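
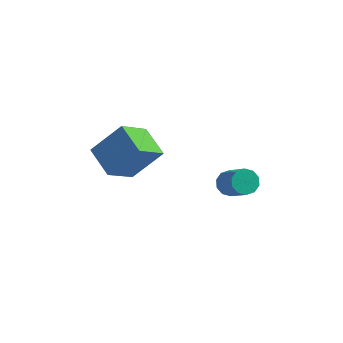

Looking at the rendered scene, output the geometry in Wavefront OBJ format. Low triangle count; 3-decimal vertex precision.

v -2.346 3.907 -0.803
v -3.121 2.702 0.505
v -1.116 4.555 0.522
v -1.891 3.35 1.83
v -1.329 2.81 -1.21
v -2.104 1.605 0.098
v -0.099 3.458 0.115
v -0.874 2.253 1.423
v 2.624 4.514 -2.644
v 3.21 4.625 -2.902
v 4.063 3.577 -1.414
v 3.476 3.466 -1.156
v 3.129 4.923 -2.645
v 3.982 3.875 -1.157
v 2.855 5.065 -2.388
v 3.707 4.017 -0.9
v 2.492 4.997 -2.228
v 3.345 3.948 -0.741
v 2.18 4.744 -2.228
v 3.033 3.695 -0.74
v 2.037 4.403 -2.386
v 2.89 3.355 -0.898
v 2.118 4.105 -2.643
v 2.971 3.057 -1.155
v 2.393 3.963 -2.9
v 3.245 2.915 -1.412
v 2.755 4.032 -3.059
v 3.608 2.983 -1.572
v 3.067 4.285 -3.06
v 3.92 3.236 -1.572
f 2 4 1
f 5 2 1
f 1 4 3
f 3 5 1
f 2 8 4
f 6 2 5
f 6 8 2
f 4 8 3
f 7 5 3
f 3 8 7
f 7 6 5
f 8 6 7
f 10 9 13
f 10 13 11
f 11 13 14
f 11 14 12
f 13 9 15
f 13 15 14
f 14 15 16
f 14 16 12
f 15 9 17
f 15 17 16
f 16 17 18
f 16 18 12
f 17 9 19
f 17 19 18
f 18 19 20
f 18 20 12
f 19 9 21
f 19 21 20
f 20 21 22
f 20 22 12
f 21 9 23
f 21 23 22
f 22 23 24
f 22 24 12
f 23 9 25
f 23 25 24
f 24 25 26
f 24 26 12
f 25 9 27
f 25 27 26
f 26 27 28
f 26 28 12
f 27 9 29
f 27 29 28
f 28 29 30
f 28 30 12
f 29 9 10
f 29 10 30
f 30 10 11
f 30 11 12



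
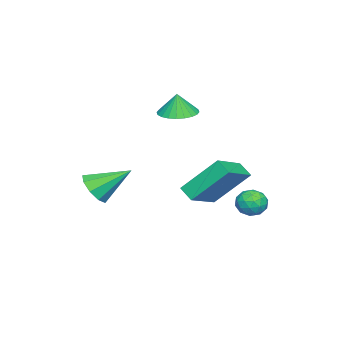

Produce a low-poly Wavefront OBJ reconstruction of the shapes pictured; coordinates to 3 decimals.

v 4.196 -3.959 0.508
v 4.828 -3.503 0.222
v 3.684 -2.621 1.512
v 4.371 -3.43 -0.108
v 3.832 -3.606 -0.149
v 3.464 -3.946 0.117
v 3.438 -4.293 0.566
v 3.767 -4.483 0.988
v 4.297 -4.429 1.185
v 4.779 -4.154 1.065
v 4.989 -3.789 0.685
v -1.257 1.121 -1.7
v -0.908 1.238 -1.074
v -0.632 0.142 -1.866
v -0.283 0.259 -1.24
v -0.985 0.078 -1.236
v -1.372 0.683 -1.133
v -0.168 0.697 -1.807
v -0.555 1.302 -1.704
v -0.235 0.976 -1.141
v -0.74 0.593 -0.787
v -0.8 0.787 -2.153
v -1.305 0.404 -1.799
v -1.138 1.266 -1.372
v -0.402 0.114 -1.568
v -0.815 0.008 -1.565
v -0.61 0.077 -1.197
v -1.41 0.939 -1.407
v -1.205 1.008 -1.039
v -1.25 0.326 -1.134
v -0.335 0.372 -1.901
v -0.13 0.441 -1.533
v -0.93 1.303 -1.743
v -0.725 1.372 -1.375
v -0.29 1.054 -1.806
v -0.537 1.18 -1.044
v -0.169 0.605 -1.142
v -0.102 0.862 -1.475
v -0.329 1.218 -1.414
v -0.834 0.955 -0.836
v -0.466 0.38 -0.934
v -0.879 0.273 -0.931
v -1.106 0.629 -0.871
v -0.438 0.801 -0.875
v -1.074 1 -2.006
v -0.706 0.425 -2.104
v -0.434 0.751 -2.069
v -0.661 1.107 -2.009
v -1.371 0.775 -1.798
v -1.003 0.2 -1.896
v -1.211 0.162 -1.526
v -1.438 0.518 -1.465
v -1.102 0.579 -2.065
v -0.04 -2.243 3.437
v 0.607 -1.678 3.394
v 0.04 -2.257 4.463
v 0.343 -1.473 3.417
v 0.02 -1.385 3.444
v -0.312 -1.427 3.469
v -0.602 -1.594 3.49
v -0.807 -1.859 3.502
v -0.896 -2.183 3.505
v -0.854 -2.516 3.497
v -0.688 -2.807 3.48
v -0.423 -3.013 3.456
v -0.101 -3.101 3.429
v 0.231 -3.058 3.404
v 0.522 -2.892 3.383
v 0.727 -2.626 3.371
v 0.815 -2.302 3.369
v 0.773 -1.97 3.377
v -0.628 -1.367 -1.057
v -1.075 0.051 0.538
v -0.322 -0.765 -1.505
v -0.77 0.652 0.089
v 1.07 -1.672 -0.309
v 0.622 -0.255 1.285
v 1.375 -1.071 -0.758
v 0.928 0.347 0.837
f 2 1 4
f 2 4 3
f 4 1 5
f 4 5 3
f 5 1 6
f 5 6 3
f 6 1 7
f 6 7 3
f 7 1 8
f 7 8 3
f 8 1 9
f 8 9 3
f 9 1 10
f 9 10 3
f 10 1 11
f 10 11 3
f 11 1 2
f 11 2 3
f 12 49 28
f 49 23 52
f 28 52 17
f 49 52 28
f 12 28 24
f 28 17 29
f 24 29 13
f 28 29 24
f 12 24 33
f 24 13 34
f 33 34 19
f 24 34 33
f 12 33 45
f 33 19 48
f 45 48 22
f 33 48 45
f 12 45 49
f 45 22 53
f 49 53 23
f 45 53 49
f 13 29 40
f 29 17 43
f 40 43 21
f 29 43 40
f 17 52 30
f 52 23 51
f 30 51 16
f 52 51 30
f 23 53 50
f 53 22 46
f 50 46 14
f 53 46 50
f 22 48 47
f 48 19 35
f 47 35 18
f 48 35 47
f 19 34 39
f 34 13 36
f 39 36 20
f 34 36 39
f 15 41 27
f 41 21 42
f 27 42 16
f 41 42 27
f 15 27 25
f 27 16 26
f 25 26 14
f 27 26 25
f 15 25 32
f 25 14 31
f 32 31 18
f 25 31 32
f 15 32 37
f 32 18 38
f 37 38 20
f 32 38 37
f 15 37 41
f 37 20 44
f 41 44 21
f 37 44 41
f 16 42 30
f 42 21 43
f 30 43 17
f 42 43 30
f 14 26 50
f 26 16 51
f 50 51 23
f 26 51 50
f 18 31 47
f 31 14 46
f 47 46 22
f 31 46 47
f 20 38 39
f 38 18 35
f 39 35 19
f 38 35 39
f 21 44 40
f 44 20 36
f 40 36 13
f 44 36 40
f 55 54 57
f 55 57 56
f 57 54 58
f 57 58 56
f 58 54 59
f 58 59 56
f 59 54 60
f 59 60 56
f 60 54 61
f 60 61 56
f 61 54 62
f 61 62 56
f 62 54 63
f 62 63 56
f 63 54 64
f 63 64 56
f 64 54 65
f 64 65 56
f 65 54 66
f 65 66 56
f 66 54 67
f 66 67 56
f 67 54 68
f 67 68 56
f 68 54 69
f 68 69 56
f 69 54 70
f 69 70 56
f 70 54 71
f 70 71 56
f 71 54 55
f 71 55 56
f 73 75 72
f 76 73 72
f 72 75 74
f 74 76 72
f 73 79 75
f 77 73 76
f 77 79 73
f 75 79 74
f 78 76 74
f 74 79 78
f 78 77 76
f 79 77 78



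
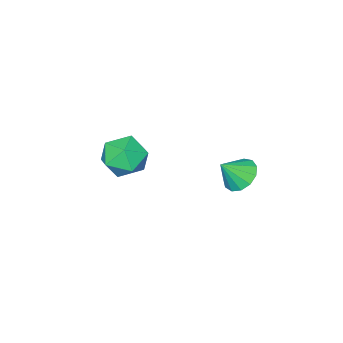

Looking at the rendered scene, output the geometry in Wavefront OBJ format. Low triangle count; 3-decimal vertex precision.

v 3.939 -2.812 0.237
v 4.597 -3.778 0.447
v 2.343 -3.882 0.313
v 3.001 -4.848 0.523
v 2.913 -3.998 1.349
v 3.899 -3.337 1.302
v 3.041 -4.323 -0.542
v 4.027 -3.662 -0.589
v 4.042 -4.712 -0.034
v 3.963 -4.512 1.134
v 2.977 -3.148 -0.374
v 2.898 -2.948 0.794
v 1.661 1.333 1.191
v 2.25 1.057 0.569
v 2.499 1.007 2.129
v 2.348 1.547 0.651
v 2.228 1.97 0.905
v 1.928 2.19 1.249
v 1.543 2.138 1.575
v 1.195 1.83 1.779
v 0.996 1.365 1.796
v 1.007 0.889 1.621
v 1.226 0.554 1.309
v 1.583 0.466 0.96
v 1.964 0.654 0.684
f 1 12 6
f 1 6 2
f 1 2 8
f 1 8 11
f 1 11 12
f 2 6 10
f 6 12 5
f 12 11 3
f 11 8 7
f 8 2 9
f 4 10 5
f 4 5 3
f 4 3 7
f 4 7 9
f 4 9 10
f 5 10 6
f 3 5 12
f 7 3 11
f 9 7 8
f 10 9 2
f 14 13 16
f 14 16 15
f 16 13 17
f 16 17 15
f 17 13 18
f 17 18 15
f 18 13 19
f 18 19 15
f 19 13 20
f 19 20 15
f 20 13 21
f 20 21 15
f 21 13 22
f 21 22 15
f 22 13 23
f 22 23 15
f 23 13 24
f 23 24 15
f 24 13 25
f 24 25 15
f 25 13 14
f 25 14 15



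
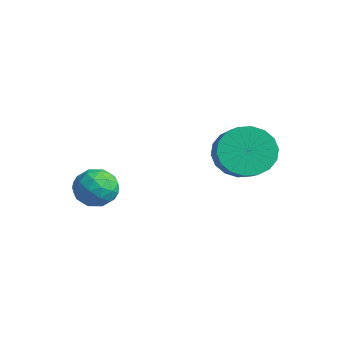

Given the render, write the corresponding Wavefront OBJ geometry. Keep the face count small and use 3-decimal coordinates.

v -1.493 -1.146 0.007
v -1.061 -0.646 -0.53
v -0.699 -2.214 -0.35
v -0.267 -1.714 -0.887
v -0.193 -1.601 -0.046
v -0.683 -0.94 0.175
v -1.077 -1.92 -1.055
v -1.567 -1.259 -0.834
v -0.804 -1.124 -1.186
v -0.258 -0.926 -0.563
v -1.502 -1.934 -0.317
v -0.956 -1.736 0.306
v -1.346 -0.802 -0.23
v -0.414 -2.058 -0.65
v -0.37 -1.991 -0.156
v -0.116 -1.697 -0.472
v -1.125 -0.975 0.184
v -0.871 -0.681 -0.131
v -0.361 -1.243 0.153
v -0.889 -2.179 -0.749
v -0.635 -1.885 -1.064
v -1.644 -1.163 -0.408
v -1.39 -0.869 -0.724
v -1.399 -1.617 -1.033
v -0.941 -0.789 -0.931
v -0.475 -1.417 -1.141
v -0.951 -1.538 -1.24
v -1.239 -1.15 -1.11
v -0.62 -0.673 -0.565
v -0.154 -1.301 -0.775
v -0.11 -1.234 -0.281
v -0.399 -0.846 -0.151
v -0.469 -0.954 -0.951
v -1.606 -1.559 -0.105
v -1.14 -2.187 -0.315
v -1.361 -2.014 -0.729
v -1.65 -1.626 -0.599
v -1.285 -1.443 0.261
v -0.819 -2.071 0.051
v -0.521 -1.71 0.23
v -0.809 -1.322 0.36
v -1.291 -1.906 0.071
v 2.344 2.242 1.642
v 2.987 2.657 0.968
v 3.879 2.273 1.584
v 3.236 1.858 2.258
v 2.925 2.992 1.268
v 3.817 2.608 1.883
v 2.747 3.179 1.642
v 3.64 2.795 2.257
v 2.49 3.18 2.016
v 3.382 2.796 2.631
v 2.203 2.995 2.316
v 3.096 2.611 2.931
v 1.945 2.661 2.482
v 2.837 2.278 3.098
v 1.765 2.244 2.483
v 2.658 1.861 3.098
v 1.701 1.827 2.316
v 2.593 1.443 2.932
v 1.763 1.492 2.017
v 2.655 1.108 2.632
v 1.94 1.305 1.643
v 2.833 0.921 2.258
v 2.198 1.304 1.269
v 3.09 0.92 1.884
v 2.484 1.489 0.969
v 3.377 1.105 1.584
v 2.743 1.822 0.802
v 3.635 1.439 1.418
v 2.922 2.239 0.802
v 3.815 1.856 1.417
f 1 38 17
f 38 12 41
f 17 41 6
f 38 41 17
f 1 17 13
f 17 6 18
f 13 18 2
f 17 18 13
f 1 13 22
f 13 2 23
f 22 23 8
f 13 23 22
f 1 22 34
f 22 8 37
f 34 37 11
f 22 37 34
f 1 34 38
f 34 11 42
f 38 42 12
f 34 42 38
f 2 18 29
f 18 6 32
f 29 32 10
f 18 32 29
f 6 41 19
f 41 12 40
f 19 40 5
f 41 40 19
f 12 42 39
f 42 11 35
f 39 35 3
f 42 35 39
f 11 37 36
f 37 8 24
f 36 24 7
f 37 24 36
f 8 23 28
f 23 2 25
f 28 25 9
f 23 25 28
f 4 30 16
f 30 10 31
f 16 31 5
f 30 31 16
f 4 16 14
f 16 5 15
f 14 15 3
f 16 15 14
f 4 14 21
f 14 3 20
f 21 20 7
f 14 20 21
f 4 21 26
f 21 7 27
f 26 27 9
f 21 27 26
f 4 26 30
f 26 9 33
f 30 33 10
f 26 33 30
f 5 31 19
f 31 10 32
f 19 32 6
f 31 32 19
f 3 15 39
f 15 5 40
f 39 40 12
f 15 40 39
f 7 20 36
f 20 3 35
f 36 35 11
f 20 35 36
f 9 27 28
f 27 7 24
f 28 24 8
f 27 24 28
f 10 33 29
f 33 9 25
f 29 25 2
f 33 25 29
f 44 43 47
f 44 47 45
f 45 47 48
f 45 48 46
f 47 43 49
f 47 49 48
f 48 49 50
f 48 50 46
f 49 43 51
f 49 51 50
f 50 51 52
f 50 52 46
f 51 43 53
f 51 53 52
f 52 53 54
f 52 54 46
f 53 43 55
f 53 55 54
f 54 55 56
f 54 56 46
f 55 43 57
f 55 57 56
f 56 57 58
f 56 58 46
f 57 43 59
f 57 59 58
f 58 59 60
f 58 60 46
f 59 43 61
f 59 61 60
f 60 61 62
f 60 62 46
f 61 43 63
f 61 63 62
f 62 63 64
f 62 64 46
f 63 43 65
f 63 65 64
f 64 65 66
f 64 66 46
f 65 43 67
f 65 67 66
f 66 67 68
f 66 68 46
f 67 43 69
f 67 69 68
f 68 69 70
f 68 70 46
f 69 43 71
f 69 71 70
f 70 71 72
f 70 72 46
f 71 43 44
f 71 44 72
f 72 44 45
f 72 45 46



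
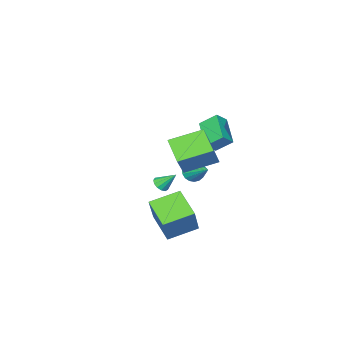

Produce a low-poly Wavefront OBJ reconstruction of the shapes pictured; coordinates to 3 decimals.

v -0.512 -1.104 -0.776
v -0.017 -0.909 -1.262
v -0.328 0.204 -0.064
v -0.29 -0.801 -1.39
v -0.607 -0.753 -1.397
v -0.905 -0.774 -1.281
v -1.125 -0.861 -1.064
v -1.223 -0.996 -0.791
v -1.181 -1.152 -0.514
v -1.006 -1.299 -0.29
v -0.733 -1.407 -0.161
v -0.416 -1.455 -0.154
v -0.118 -1.434 -0.271
v 0.102 -1.347 -0.487
v 0.2 -1.212 -0.76
v 0.158 -1.056 -1.037
v -0.324 2.055 2.78
v -1.224 0.654 3.585
v 0.318 1.958 3.328
v -0.582 0.556 4.134
v 0.202 1.284 2.026
v -0.698 -0.118 2.832
v 0.844 1.186 2.575
v -0.056 -0.215 3.38
v 1.835 0.674 -1.747
v 2.719 1.296 0.007
v 2.308 2.261 -2.549
v 3.192 2.884 -0.795
v 3.368 -0.044 -2.265
v 4.252 0.579 -0.511
v 3.841 1.544 -3.067
v 4.725 2.166 -1.313
v -0.793 -4.005 -3.146
v -0.456 -4.245 -2.783
v -1.227 -3.235 -2.234
v -0.298 -4.009 -2.907
v -0.296 -3.772 -3.107
v -0.453 -3.609 -3.319
v -0.717 -3.571 -3.476
v -1.006 -3.672 -3.528
v -1.227 -3.878 -3.46
v -1.31 -4.124 -3.291
v -1.229 -4.333 -3.077
v -1.01 -4.437 -2.884
v -0.722 -4.405 -2.775
v 1.857 2.535 3.875
v 2.736 3.007 5.201
v 2.396 3.815 3.061
v 3.275 4.288 4.388
v 3.345 1.512 3.252
v 4.224 1.985 4.579
v 3.884 2.793 2.439
v 4.763 3.265 3.765
f 2 1 4
f 2 4 3
f 4 1 5
f 4 5 3
f 5 1 6
f 5 6 3
f 6 1 7
f 6 7 3
f 7 1 8
f 7 8 3
f 8 1 9
f 8 9 3
f 9 1 10
f 9 10 3
f 10 1 11
f 10 11 3
f 11 1 12
f 11 12 3
f 12 1 13
f 12 13 3
f 13 1 14
f 13 14 3
f 14 1 15
f 14 15 3
f 15 1 16
f 15 16 3
f 16 1 2
f 16 2 3
f 18 20 17
f 21 18 17
f 17 20 19
f 19 21 17
f 18 24 20
f 22 18 21
f 22 24 18
f 20 24 19
f 23 21 19
f 19 24 23
f 23 22 21
f 24 22 23
f 26 28 25
f 29 26 25
f 25 28 27
f 27 29 25
f 26 32 28
f 30 26 29
f 30 32 26
f 28 32 27
f 31 29 27
f 27 32 31
f 31 30 29
f 32 30 31
f 34 33 36
f 34 36 35
f 36 33 37
f 36 37 35
f 37 33 38
f 37 38 35
f 38 33 39
f 38 39 35
f 39 33 40
f 39 40 35
f 40 33 41
f 40 41 35
f 41 33 42
f 41 42 35
f 42 33 43
f 42 43 35
f 43 33 44
f 43 44 35
f 44 33 45
f 44 45 35
f 45 33 34
f 45 34 35
f 47 49 46
f 50 47 46
f 46 49 48
f 48 50 46
f 47 53 49
f 51 47 50
f 51 53 47
f 49 53 48
f 52 50 48
f 48 53 52
f 52 51 50
f 53 51 52



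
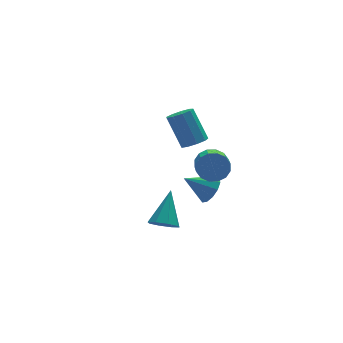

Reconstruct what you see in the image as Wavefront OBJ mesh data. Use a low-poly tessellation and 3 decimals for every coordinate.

v 1.69 -3.048 2.609
v 2.033 -2.777 3.361
v 1.593 -4.001 4.003
v 1.25 -4.272 3.251
v 1.609 -2.623 3.364
v 1.17 -3.847 4.006
v 1.208 -2.584 3.165
v 0.768 -3.807 3.807
v 0.935 -2.668 2.816
v 0.496 -3.892 3.458
v 0.864 -2.855 2.413
v 0.425 -4.079 3.055
v 1.015 -3.093 2.061
v 0.576 -4.317 2.703
v 1.347 -3.319 1.857
v 0.907 -4.543 2.499
v 1.77 -3.473 1.854
v 1.331 -4.697 2.496
v 2.172 -3.513 2.053
v 1.732 -4.736 2.695
v 2.444 -3.428 2.402
v 2.005 -4.652 3.044
v 2.515 -3.241 2.805
v 2.076 -4.465 3.447
v 2.364 -3.003 3.157
v 1.925 -4.227 3.799
v 2.816 -0.293 -1.641
v 3.364 0.244 -1.134
v 1.524 0.153 -0.719
v 3.189 0.54 -1.523
v 2.895 0.57 -1.949
v 2.577 0.327 -2.277
v 2.334 -0.113 -2.404
v 2.245 -0.611 -2.289
v 2.337 -1.007 -1.968
v 2.581 -1.177 -1.543
v 2.9 -1.066 -1.15
v 3.193 -0.71 -0.913
v 3.366 -0.222 -0.907
v 2.901 2.067 0.416
v 3.628 1.94 0.667
v 3.227 3.046 2.394
v 2.499 3.173 2.144
v 3.611 2.387 0.376
v 3.209 3.493 2.104
v 3.261 2.685 0.105
v 2.86 3.791 1.832
v 2.743 2.693 -0.021
v 2.341 3.799 1.706
v 2.298 2.409 0.058
v 1.897 3.515 1.785
v 2.136 1.964 0.304
v 1.734 3.07 2.032
v 2.331 1.568 0.603
v 1.93 2.674 2.331
v 2.793 1.405 0.815
v 2.392 2.511 2.542
v 3.305 1.552 0.84
v 2.904 2.658 2.567
v -1.211 -3.895 -0.623
v -0.465 -4.129 -0.871
v -0.329 -2.665 0.863
v -0.669 -3.618 -1.173
v -1.191 -3.269 -1.152
v -1.724 -3.287 -0.821
v -1.956 -3.661 -0.374
v -1.752 -4.172 -0.072
v -1.23 -4.521 -0.093
v -0.697 -4.503 -0.424
f 2 1 5
f 2 5 3
f 3 5 6
f 3 6 4
f 5 1 7
f 5 7 6
f 6 7 8
f 6 8 4
f 7 1 9
f 7 9 8
f 8 9 10
f 8 10 4
f 9 1 11
f 9 11 10
f 10 11 12
f 10 12 4
f 11 1 13
f 11 13 12
f 12 13 14
f 12 14 4
f 13 1 15
f 13 15 14
f 14 15 16
f 14 16 4
f 15 1 17
f 15 17 16
f 16 17 18
f 16 18 4
f 17 1 19
f 17 19 18
f 18 19 20
f 18 20 4
f 19 1 21
f 19 21 20
f 20 21 22
f 20 22 4
f 21 1 23
f 21 23 22
f 22 23 24
f 22 24 4
f 23 1 25
f 23 25 24
f 24 25 26
f 24 26 4
f 25 1 2
f 25 2 26
f 26 2 3
f 26 3 4
f 28 27 30
f 28 30 29
f 30 27 31
f 30 31 29
f 31 27 32
f 31 32 29
f 32 27 33
f 32 33 29
f 33 27 34
f 33 34 29
f 34 27 35
f 34 35 29
f 35 27 36
f 35 36 29
f 36 27 37
f 36 37 29
f 37 27 38
f 37 38 29
f 38 27 39
f 38 39 29
f 39 27 28
f 39 28 29
f 41 40 44
f 41 44 42
f 42 44 45
f 42 45 43
f 44 40 46
f 44 46 45
f 45 46 47
f 45 47 43
f 46 40 48
f 46 48 47
f 47 48 49
f 47 49 43
f 48 40 50
f 48 50 49
f 49 50 51
f 49 51 43
f 50 40 52
f 50 52 51
f 51 52 53
f 51 53 43
f 52 40 54
f 52 54 53
f 53 54 55
f 53 55 43
f 54 40 56
f 54 56 55
f 55 56 57
f 55 57 43
f 56 40 58
f 56 58 57
f 57 58 59
f 57 59 43
f 58 40 41
f 58 41 59
f 59 41 42
f 59 42 43
f 61 60 63
f 61 63 62
f 63 60 64
f 63 64 62
f 64 60 65
f 64 65 62
f 65 60 66
f 65 66 62
f 66 60 67
f 66 67 62
f 67 60 68
f 67 68 62
f 68 60 69
f 68 69 62
f 69 60 61
f 69 61 62



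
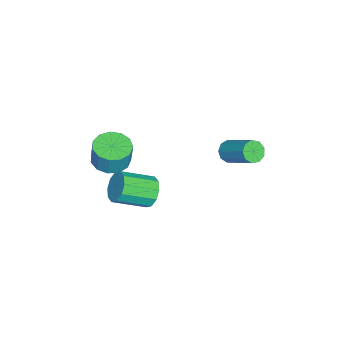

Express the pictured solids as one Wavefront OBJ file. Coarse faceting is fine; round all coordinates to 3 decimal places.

v -0.508 -3.921 1.54
v 0.034 -4.797 1.572
v 0.249 -4.615 2.912
v -0.292 -3.739 2.88
v 0.413 -4.374 1.453
v 0.629 -4.192 2.794
v 0.501 -3.807 1.362
v 0.716 -3.625 2.703
v 0.268 -3.277 1.328
v 0.483 -3.095 2.668
v -0.211 -2.951 1.36
v 0.004 -2.769 2.701
v -0.785 -2.933 1.45
v -0.569 -2.751 2.791
v -1.27 -3.229 1.568
v -1.054 -3.047 2.909
v -1.513 -3.744 1.677
v -1.298 -3.562 3.018
v -1.437 -4.316 1.743
v -1.222 -4.134 3.083
v -1.066 -4.762 1.744
v -0.851 -4.58 3.084
v -0.518 -4.941 1.68
v -0.302 -4.759 3.02
v -3.365 1.571 0.766
v -3.152 1.907 0.202
v -2.201 3.365 1.431
v -2.415 3.029 1.994
v -3.574 2.07 0.337
v -2.624 3.527 1.565
v -3.899 1.999 0.672
v -2.948 3.456 1.9
v -3.974 1.728 1.051
v -3.023 3.185 2.28
v -3.764 1.384 1.297
v -2.813 2.841 2.525
v -3.368 1.127 1.294
v -2.417 2.585 2.523
v -2.97 1.079 1.044
v -2.02 2.536 2.273
v -2.758 1.261 0.664
v -1.807 2.718 1.892
v -2.829 1.588 0.331
v -1.879 3.045 1.56
v -0.134 -1.763 -0.333
v 0.482 -1.828 -1.027
v 1.291 -3.402 -0.16
v 0.674 -3.337 0.533
v 0.707 -1.489 -0.62
v 1.515 -3.063 0.246
v 0.61 -1.255 -0.105
v 1.419 -2.828 0.762
v 0.229 -1.215 0.324
v 1.037 -2.788 1.191
v -0.291 -1.384 0.501
v 0.518 -2.957 1.368
v -0.751 -1.698 0.36
v 0.058 -3.272 1.227
v -0.975 -2.037 -0.046
v -0.167 -3.611 0.82
v -0.879 -2.272 -0.562
v -0.07 -3.845 0.305
v -0.497 -2.312 -0.991
v 0.311 -3.885 -0.124
v 0.022 -2.143 -1.168
v 0.831 -3.716 -0.301
f 2 1 5
f 2 5 3
f 3 5 6
f 3 6 4
f 5 1 7
f 5 7 6
f 6 7 8
f 6 8 4
f 7 1 9
f 7 9 8
f 8 9 10
f 8 10 4
f 9 1 11
f 9 11 10
f 10 11 12
f 10 12 4
f 11 1 13
f 11 13 12
f 12 13 14
f 12 14 4
f 13 1 15
f 13 15 14
f 14 15 16
f 14 16 4
f 15 1 17
f 15 17 16
f 16 17 18
f 16 18 4
f 17 1 19
f 17 19 18
f 18 19 20
f 18 20 4
f 19 1 21
f 19 21 20
f 20 21 22
f 20 22 4
f 21 1 23
f 21 23 22
f 22 23 24
f 22 24 4
f 23 1 2
f 23 2 24
f 24 2 3
f 24 3 4
f 26 25 29
f 26 29 27
f 27 29 30
f 27 30 28
f 29 25 31
f 29 31 30
f 30 31 32
f 30 32 28
f 31 25 33
f 31 33 32
f 32 33 34
f 32 34 28
f 33 25 35
f 33 35 34
f 34 35 36
f 34 36 28
f 35 25 37
f 35 37 36
f 36 37 38
f 36 38 28
f 37 25 39
f 37 39 38
f 38 39 40
f 38 40 28
f 39 25 41
f 39 41 40
f 40 41 42
f 40 42 28
f 41 25 43
f 41 43 42
f 42 43 44
f 42 44 28
f 43 25 26
f 43 26 44
f 44 26 27
f 44 27 28
f 46 45 49
f 46 49 47
f 47 49 50
f 47 50 48
f 49 45 51
f 49 51 50
f 50 51 52
f 50 52 48
f 51 45 53
f 51 53 52
f 52 53 54
f 52 54 48
f 53 45 55
f 53 55 54
f 54 55 56
f 54 56 48
f 55 45 57
f 55 57 56
f 56 57 58
f 56 58 48
f 57 45 59
f 57 59 58
f 58 59 60
f 58 60 48
f 59 45 61
f 59 61 60
f 60 61 62
f 60 62 48
f 61 45 63
f 61 63 62
f 62 63 64
f 62 64 48
f 63 45 65
f 63 65 64
f 64 65 66
f 64 66 48
f 65 45 46
f 65 46 66
f 66 46 47
f 66 47 48



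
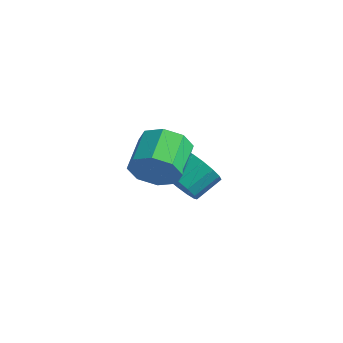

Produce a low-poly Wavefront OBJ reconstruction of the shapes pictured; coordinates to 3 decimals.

v 2.048 -3.192 1.247
v 2.667 -3.042 1.779
v 1.971 -2.039 2.306
v 1.352 -2.188 1.773
v 2.728 -2.716 1.238
v 2.032 -1.712 1.765
v 2.391 -2.668 0.702
v 1.695 -1.664 1.228
v 1.853 -2.927 0.485
v 1.157 -1.924 1.011
v 1.429 -3.341 0.714
v 0.733 -2.338 1.241
v 1.368 -3.668 1.255
v 0.672 -2.664 1.782
v 1.705 -3.716 1.792
v 1.009 -2.712 2.318
v 2.243 -3.456 2.009
v 1.547 -2.453 2.535
v -0.665 -0.047 -1.781
v -0.154 -0.455 -1.253
v -0.044 0.459 -0.652
v -0.555 0.867 -1.179
v 0.108 -0.287 -1.556
v 0.218 0.627 -0.955
v 0.164 -0.055 -1.92
v 0.273 0.86 -1.319
v -0.003 0.179 -2.246
v 0.106 1.094 -1.645
v -0.347 0.353 -2.447
v -0.238 1.268 -1.846
v -0.776 0.419 -2.47
v -0.667 1.334 -1.869
v -1.176 0.361 -2.308
v -1.066 1.275 -1.707
v -1.438 0.193 -2.005
v -1.328 1.107 -1.404
v -1.493 -0.04 -1.641
v -1.384 0.875 -1.04
v -1.326 -0.274 -1.315
v -1.217 0.641 -0.714
v -0.982 -0.448 -1.114
v -0.873 0.467 -0.513
v -0.553 -0.514 -1.091
v -0.444 0.401 -0.49
f 2 1 5
f 2 5 3
f 3 5 6
f 3 6 4
f 5 1 7
f 5 7 6
f 6 7 8
f 6 8 4
f 7 1 9
f 7 9 8
f 8 9 10
f 8 10 4
f 9 1 11
f 9 11 10
f 10 11 12
f 10 12 4
f 11 1 13
f 11 13 12
f 12 13 14
f 12 14 4
f 13 1 15
f 13 15 14
f 14 15 16
f 14 16 4
f 15 1 17
f 15 17 16
f 16 17 18
f 16 18 4
f 17 1 2
f 17 2 18
f 18 2 3
f 18 3 4
f 20 19 23
f 20 23 21
f 21 23 24
f 21 24 22
f 23 19 25
f 23 25 24
f 24 25 26
f 24 26 22
f 25 19 27
f 25 27 26
f 26 27 28
f 26 28 22
f 27 19 29
f 27 29 28
f 28 29 30
f 28 30 22
f 29 19 31
f 29 31 30
f 30 31 32
f 30 32 22
f 31 19 33
f 31 33 32
f 32 33 34
f 32 34 22
f 33 19 35
f 33 35 34
f 34 35 36
f 34 36 22
f 35 19 37
f 35 37 36
f 36 37 38
f 36 38 22
f 37 19 39
f 37 39 38
f 38 39 40
f 38 40 22
f 39 19 41
f 39 41 40
f 40 41 42
f 40 42 22
f 41 19 43
f 41 43 42
f 42 43 44
f 42 44 22
f 43 19 20
f 43 20 44
f 44 20 21
f 44 21 22



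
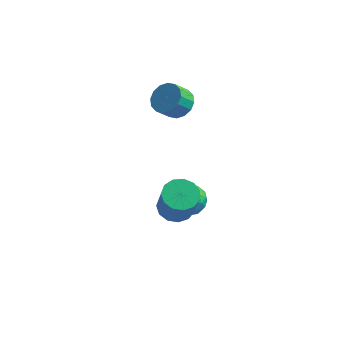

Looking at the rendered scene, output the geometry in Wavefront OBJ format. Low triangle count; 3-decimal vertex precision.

v 0.998 2.895 1.752
v 1.794 2.881 2.127
v 1.418 2.23 2.903
v 0.622 2.245 2.528
v 1.58 3.234 2.319
v 1.203 2.584 3.095
v 1.21 3.496 2.359
v 0.833 2.846 3.135
v 0.783 3.598 2.237
v 0.406 2.947 3.012
v 0.414 3.511 1.984
v 0.037 2.86 2.76
v 0.201 3.259 1.67
v -0.176 2.608 2.445
v 0.202 2.91 1.377
v -0.174 2.259 2.153
v 0.417 2.556 1.185
v 0.04 1.906 1.961
v 0.787 2.294 1.145
v 0.41 1.644 1.921
v 1.214 2.193 1.268
v 0.837 1.542 2.043
v 1.583 2.28 1.52
v 1.206 1.629 2.296
v 1.796 2.532 1.835
v 1.419 1.881 2.61
v 2.231 2.07 -4.209
v 2.961 1.456 -4.283
v 1.539 1.124 -3.197
v 2.269 0.51 -3.271
v 2.398 1.357 -2.845
v 2.825 1.941 -3.47
v 1.675 0.639 -4.01
v 2.102 1.223 -4.635
v 2.617 0.571 -4.16
v 3.064 1.015 -3.44
v 1.436 1.565 -4.04
v 1.883 2.009 -3.32
v 2.657 1.846 -4.335
v 1.843 0.734 -3.145
v 1.919 1.232 -2.894
v 2.348 0.871 -2.938
v 2.577 2.131 -3.857
v 3.006 1.77 -3.901
v 2.675 1.712 -3.055
v 1.494 0.81 -3.579
v 1.923 0.449 -3.623
v 2.152 1.709 -4.542
v 2.581 1.348 -4.586
v 1.825 0.868 -4.425
v 2.884 0.965 -4.306
v 2.477 0.409 -3.712
v 2.128 0.485 -4.146
v 2.379 0.828 -4.513
v 3.146 1.226 -3.883
v 2.74 0.67 -3.288
v 2.815 1.168 -3.037
v 3.067 1.512 -3.405
v 2.944 0.706 -3.811
v 1.76 1.91 -4.192
v 1.354 1.354 -3.597
v 1.433 1.068 -4.075
v 1.685 1.412 -4.443
v 2.023 2.171 -3.768
v 1.616 1.615 -3.174
v 2.121 1.752 -2.967
v 2.372 2.095 -3.334
v 1.556 1.874 -3.669
v 2.645 -0.968 -2.183
v 3.084 -1.63 -2.606
v 3.674 -2.354 -0.86
v 3.235 -1.692 -0.437
v 3.414 -1.248 -2.558
v 4.004 -1.971 -0.812
v 3.499 -0.776 -2.392
v 4.089 -1.5 -0.646
v 3.314 -0.366 -2.159
v 3.903 -1.09 -0.413
v 2.916 -0.147 -1.934
v 3.505 -0.87 -0.188
v 2.432 -0.188 -1.788
v 3.021 -0.912 -0.042
v 2.016 -0.477 -1.767
v 2.605 -1.201 -0.021
v 1.8 -0.922 -1.879
v 2.389 -1.646 -0.132
v 1.852 -1.382 -2.087
v 2.441 -2.106 -0.341
v 2.156 -1.71 -2.325
v 2.746 -2.434 -0.579
v 2.616 -1.803 -2.519
v 3.205 -2.526 -0.773
f 2 1 5
f 2 5 3
f 3 5 6
f 3 6 4
f 5 1 7
f 5 7 6
f 6 7 8
f 6 8 4
f 7 1 9
f 7 9 8
f 8 9 10
f 8 10 4
f 9 1 11
f 9 11 10
f 10 11 12
f 10 12 4
f 11 1 13
f 11 13 12
f 12 13 14
f 12 14 4
f 13 1 15
f 13 15 14
f 14 15 16
f 14 16 4
f 15 1 17
f 15 17 16
f 16 17 18
f 16 18 4
f 17 1 19
f 17 19 18
f 18 19 20
f 18 20 4
f 19 1 21
f 19 21 20
f 20 21 22
f 20 22 4
f 21 1 23
f 21 23 22
f 22 23 24
f 22 24 4
f 23 1 25
f 23 25 24
f 24 25 26
f 24 26 4
f 25 1 2
f 25 2 26
f 26 2 3
f 26 3 4
f 27 64 43
f 64 38 67
f 43 67 32
f 64 67 43
f 27 43 39
f 43 32 44
f 39 44 28
f 43 44 39
f 27 39 48
f 39 28 49
f 48 49 34
f 39 49 48
f 27 48 60
f 48 34 63
f 60 63 37
f 48 63 60
f 27 60 64
f 60 37 68
f 64 68 38
f 60 68 64
f 28 44 55
f 44 32 58
f 55 58 36
f 44 58 55
f 32 67 45
f 67 38 66
f 45 66 31
f 67 66 45
f 38 68 65
f 68 37 61
f 65 61 29
f 68 61 65
f 37 63 62
f 63 34 50
f 62 50 33
f 63 50 62
f 34 49 54
f 49 28 51
f 54 51 35
f 49 51 54
f 30 56 42
f 56 36 57
f 42 57 31
f 56 57 42
f 30 42 40
f 42 31 41
f 40 41 29
f 42 41 40
f 30 40 47
f 40 29 46
f 47 46 33
f 40 46 47
f 30 47 52
f 47 33 53
f 52 53 35
f 47 53 52
f 30 52 56
f 52 35 59
f 56 59 36
f 52 59 56
f 31 57 45
f 57 36 58
f 45 58 32
f 57 58 45
f 29 41 65
f 41 31 66
f 65 66 38
f 41 66 65
f 33 46 62
f 46 29 61
f 62 61 37
f 46 61 62
f 35 53 54
f 53 33 50
f 54 50 34
f 53 50 54
f 36 59 55
f 59 35 51
f 55 51 28
f 59 51 55
f 70 69 73
f 70 73 71
f 71 73 74
f 71 74 72
f 73 69 75
f 73 75 74
f 74 75 76
f 74 76 72
f 75 69 77
f 75 77 76
f 76 77 78
f 76 78 72
f 77 69 79
f 77 79 78
f 78 79 80
f 78 80 72
f 79 69 81
f 79 81 80
f 80 81 82
f 80 82 72
f 81 69 83
f 81 83 82
f 82 83 84
f 82 84 72
f 83 69 85
f 83 85 84
f 84 85 86
f 84 86 72
f 85 69 87
f 85 87 86
f 86 87 88
f 86 88 72
f 87 69 89
f 87 89 88
f 88 89 90
f 88 90 72
f 89 69 91
f 89 91 90
f 90 91 92
f 90 92 72
f 91 69 70
f 91 70 92
f 92 70 71
f 92 71 72



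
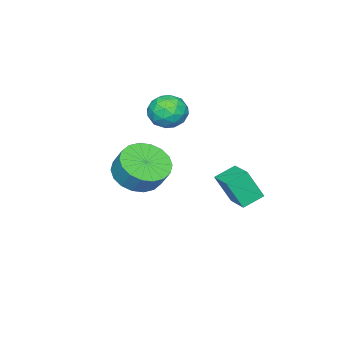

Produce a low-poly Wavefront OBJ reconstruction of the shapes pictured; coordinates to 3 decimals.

v 1.077 -1.234 2.136
v 2.084 -1.593 2.178
v 2.25 -1.026 3.046
v 1.243 -0.666 3.004
v 2.123 -1.199 1.913
v 2.289 -0.632 2.781
v 1.954 -0.812 1.692
v 2.121 -0.245 2.56
v 1.612 -0.509 1.559
v 1.779 0.058 2.427
v 1.164 -0.349 1.541
v 1.331 0.218 2.409
v 0.699 -0.364 1.64
v 0.865 0.203 2.508
v 0.308 -0.552 1.838
v 0.475 0.016 2.705
v 0.07 -0.874 2.094
v 0.236 -0.307 2.962
v 0.031 -1.268 2.359
v 0.197 -0.701 3.227
v 0.199 -1.655 2.58
v 0.366 -1.088 3.448
v 0.541 -1.958 2.713
v 0.708 -1.391 3.581
v 0.989 -2.118 2.731
v 1.156 -1.551 3.599
v 1.455 -2.103 2.632
v 1.621 -1.536 3.5
v 1.845 -1.916 2.435
v 2.012 -1.348 3.302
v -3.459 0.086 -1.152
v -3.087 -0.499 0.212
v -4.313 0.51 -0.737
v -3.941 -0.074 0.627
v -2.819 1.114 -0.887
v -2.447 0.53 0.477
v -3.673 1.539 -0.472
v -3.301 0.954 0.892
v -2.354 -1.964 2.95
v -1.799 -2.543 3.368
v -3.461 -2.417 3.792
v -2.906 -2.996 4.21
v -2.807 -2.105 4.333
v -2.123 -1.825 3.813
v -3.137 -3.135 3.347
v -2.453 -2.855 2.827
v -2.283 -3.266 3.614
v -2.079 -2.63 4.223
v -3.181 -2.33 2.937
v -2.977 -1.694 3.546
v -1.979 -2.214 3.085
v -3.281 -2.746 4.075
v -3.223 -2.223 4.148
v -2.897 -2.563 4.393
v -2.17 -1.792 3.346
v -1.844 -2.132 3.592
v -2.436 -1.875 4.16
v -3.416 -2.828 3.568
v -3.09 -3.168 3.814
v -2.363 -2.397 2.767
v -2.037 -2.737 3.012
v -2.824 -3.085 3
v -1.937 -2.979 3.475
v -2.588 -3.245 3.97
v -2.724 -3.327 3.463
v -2.322 -3.162 3.157
v -1.818 -2.605 3.833
v -2.468 -2.871 4.329
v -2.411 -2.348 4.401
v -2.008 -2.183 4.095
v -2.102 -3.03 3.978
v -2.792 -2.089 2.831
v -3.442 -2.355 3.327
v -3.252 -2.777 3.065
v -2.849 -2.612 2.759
v -2.672 -1.715 3.19
v -3.323 -1.981 3.685
v -2.938 -1.798 4.003
v -2.536 -1.633 3.697
v -3.158 -1.93 3.182
f 2 1 5
f 2 5 3
f 3 5 6
f 3 6 4
f 5 1 7
f 5 7 6
f 6 7 8
f 6 8 4
f 7 1 9
f 7 9 8
f 8 9 10
f 8 10 4
f 9 1 11
f 9 11 10
f 10 11 12
f 10 12 4
f 11 1 13
f 11 13 12
f 12 13 14
f 12 14 4
f 13 1 15
f 13 15 14
f 14 15 16
f 14 16 4
f 15 1 17
f 15 17 16
f 16 17 18
f 16 18 4
f 17 1 19
f 17 19 18
f 18 19 20
f 18 20 4
f 19 1 21
f 19 21 20
f 20 21 22
f 20 22 4
f 21 1 23
f 21 23 22
f 22 23 24
f 22 24 4
f 23 1 25
f 23 25 24
f 24 25 26
f 24 26 4
f 25 1 27
f 25 27 26
f 26 27 28
f 26 28 4
f 27 1 29
f 27 29 28
f 28 29 30
f 28 30 4
f 29 1 2
f 29 2 30
f 30 2 3
f 30 3 4
f 32 34 31
f 35 32 31
f 31 34 33
f 33 35 31
f 32 38 34
f 36 32 35
f 36 38 32
f 34 38 33
f 37 35 33
f 33 38 37
f 37 36 35
f 38 36 37
f 39 76 55
f 76 50 79
f 55 79 44
f 76 79 55
f 39 55 51
f 55 44 56
f 51 56 40
f 55 56 51
f 39 51 60
f 51 40 61
f 60 61 46
f 51 61 60
f 39 60 72
f 60 46 75
f 72 75 49
f 60 75 72
f 39 72 76
f 72 49 80
f 76 80 50
f 72 80 76
f 40 56 67
f 56 44 70
f 67 70 48
f 56 70 67
f 44 79 57
f 79 50 78
f 57 78 43
f 79 78 57
f 50 80 77
f 80 49 73
f 77 73 41
f 80 73 77
f 49 75 74
f 75 46 62
f 74 62 45
f 75 62 74
f 46 61 66
f 61 40 63
f 66 63 47
f 61 63 66
f 42 68 54
f 68 48 69
f 54 69 43
f 68 69 54
f 42 54 52
f 54 43 53
f 52 53 41
f 54 53 52
f 42 52 59
f 52 41 58
f 59 58 45
f 52 58 59
f 42 59 64
f 59 45 65
f 64 65 47
f 59 65 64
f 42 64 68
f 64 47 71
f 68 71 48
f 64 71 68
f 43 69 57
f 69 48 70
f 57 70 44
f 69 70 57
f 41 53 77
f 53 43 78
f 77 78 50
f 53 78 77
f 45 58 74
f 58 41 73
f 74 73 49
f 58 73 74
f 47 65 66
f 65 45 62
f 66 62 46
f 65 62 66
f 48 71 67
f 71 47 63
f 67 63 40
f 71 63 67



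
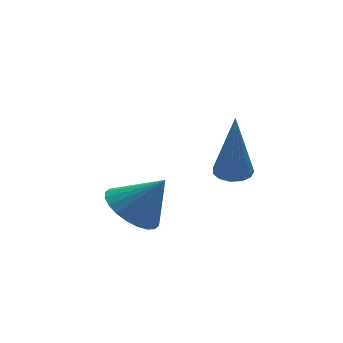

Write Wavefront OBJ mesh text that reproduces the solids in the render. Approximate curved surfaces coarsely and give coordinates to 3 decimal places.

v 3.663 -0.096 -0.5
v 4.048 0.259 -0.422
v 3.557 -0.444 1.62
v 3.791 0.41 -0.41
v 3.493 0.4 -0.427
v 3.249 0.232 -0.467
v 3.137 -0.04 -0.517
v 3.191 -0.33 -0.562
v 3.396 -0.546 -0.587
v 3.686 -0.619 -0.584
v 3.968 -0.527 -0.555
v 4.154 -0.297 -0.508
v 4.184 -0.004 -0.458
v 1.384 1.153 -2.107
v 2.095 1.093 -2.64
v 2.176 0.827 -1.013
v 2.106 1.428 -2.548
v 2.008 1.721 -2.39
v 1.815 1.928 -2.188
v 1.556 2.016 -1.975
v 1.271 1.973 -1.781
v 1.003 1.806 -1.637
v 0.793 1.539 -1.565
v 0.673 1.213 -1.575
v 0.661 0.878 -1.666
v 0.76 0.585 -1.825
v 0.953 0.379 -2.026
v 1.212 0.29 -2.24
v 1.497 0.333 -2.434
v 1.765 0.5 -2.577
v 1.975 0.767 -2.65
f 2 1 4
f 2 4 3
f 4 1 5
f 4 5 3
f 5 1 6
f 5 6 3
f 6 1 7
f 6 7 3
f 7 1 8
f 7 8 3
f 8 1 9
f 8 9 3
f 9 1 10
f 9 10 3
f 10 1 11
f 10 11 3
f 11 1 12
f 11 12 3
f 12 1 13
f 12 13 3
f 13 1 2
f 13 2 3
f 15 14 17
f 15 17 16
f 17 14 18
f 17 18 16
f 18 14 19
f 18 19 16
f 19 14 20
f 19 20 16
f 20 14 21
f 20 21 16
f 21 14 22
f 21 22 16
f 22 14 23
f 22 23 16
f 23 14 24
f 23 24 16
f 24 14 25
f 24 25 16
f 25 14 26
f 25 26 16
f 26 14 27
f 26 27 16
f 27 14 28
f 27 28 16
f 28 14 29
f 28 29 16
f 29 14 30
f 29 30 16
f 30 14 31
f 30 31 16
f 31 14 15
f 31 15 16



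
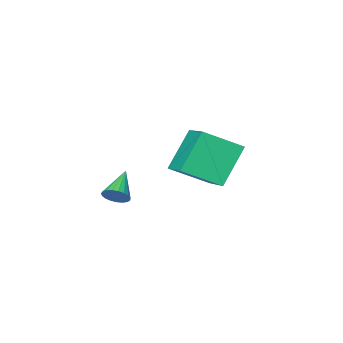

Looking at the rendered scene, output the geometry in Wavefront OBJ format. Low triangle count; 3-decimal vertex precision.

v 0.89 -0.191 1.902
v 1.526 1.601 2.612
v -0.512 0.645 1.05
v 0.125 2.437 1.761
v 2.075 0.063 0.199
v 2.712 1.855 0.91
v 0.674 0.899 -0.652
v 1.31 2.691 0.058
v 2.482 -3.124 -2.516
v 2.958 -3.359 -2.195
v 1.478 -3.936 -1.624
v 2.903 -3.145 -2.061
v 2.776 -2.928 -2.006
v 2.598 -2.744 -2.039
v 2.4 -2.626 -2.155
v 2.217 -2.594 -2.333
v 2.079 -2.654 -2.542
v 2.011 -2.794 -2.747
v 2.024 -2.992 -2.912
v 2.117 -3.212 -3.009
v 2.273 -3.417 -3.02
v 2.465 -3.572 -2.944
v 2.66 -3.648 -2.794
v 2.824 -3.634 -2.596
v 2.93 -3.532 -2.384
f 2 4 1
f 5 2 1
f 1 4 3
f 3 5 1
f 2 8 4
f 6 2 5
f 6 8 2
f 4 8 3
f 7 5 3
f 3 8 7
f 7 6 5
f 8 6 7
f 10 9 12
f 10 12 11
f 12 9 13
f 12 13 11
f 13 9 14
f 13 14 11
f 14 9 15
f 14 15 11
f 15 9 16
f 15 16 11
f 16 9 17
f 16 17 11
f 17 9 18
f 17 18 11
f 18 9 19
f 18 19 11
f 19 9 20
f 19 20 11
f 20 9 21
f 20 21 11
f 21 9 22
f 21 22 11
f 22 9 23
f 22 23 11
f 23 9 24
f 23 24 11
f 24 9 25
f 24 25 11
f 25 9 10
f 25 10 11



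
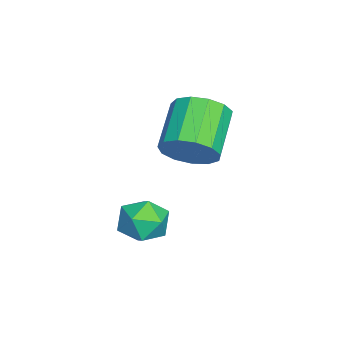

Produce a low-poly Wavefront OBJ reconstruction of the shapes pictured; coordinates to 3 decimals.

v 0.427 -0.672 -2.802
v 1.194 -0.762 -2.71
v 0.346 -1.838 -3.27
v 1.113 -1.928 -3.178
v 0.649 -1.886 -2.555
v 0.699 -1.166 -2.266
v 0.841 -1.434 -3.714
v 0.891 -0.714 -3.425
v 1.45 -1.233 -3.274
v 1.332 -1.513 -2.558
v 0.208 -1.087 -3.422
v 0.09 -1.367 -2.706
v -0.168 -0.219 -0.896
v 0.238 -0.466 -0.203
v -1.105 -0.289 0.648
v -1.512 -0.041 -0.044
v 0.286 0.004 -0.225
v -1.057 0.182 0.626
v 0.19 0.404 -0.46
v -1.153 0.581 0.391
v -0.02 0.606 -0.833
v -1.363 0.783 0.018
v -0.277 0.546 -1.226
v -1.62 0.723 -0.375
v -0.499 0.243 -1.514
v -1.843 0.421 -0.663
v -0.617 -0.206 -1.606
v -1.96 -0.029 -0.755
v -0.592 -0.659 -1.472
v -1.935 -0.482 -0.621
v -0.432 -0.973 -1.155
v -1.776 -0.795 -0.304
v -0.189 -1.047 -0.756
v -1.532 -0.869 0.095
v 0.061 -0.858 -0.401
v -1.283 -0.68 0.45
f 1 12 6
f 1 6 2
f 1 2 8
f 1 8 11
f 1 11 12
f 2 6 10
f 6 12 5
f 12 11 3
f 11 8 7
f 8 2 9
f 4 10 5
f 4 5 3
f 4 3 7
f 4 7 9
f 4 9 10
f 5 10 6
f 3 5 12
f 7 3 11
f 9 7 8
f 10 9 2
f 14 13 17
f 14 17 15
f 15 17 18
f 15 18 16
f 17 13 19
f 17 19 18
f 18 19 20
f 18 20 16
f 19 13 21
f 19 21 20
f 20 21 22
f 20 22 16
f 21 13 23
f 21 23 22
f 22 23 24
f 22 24 16
f 23 13 25
f 23 25 24
f 24 25 26
f 24 26 16
f 25 13 27
f 25 27 26
f 26 27 28
f 26 28 16
f 27 13 29
f 27 29 28
f 28 29 30
f 28 30 16
f 29 13 31
f 29 31 30
f 30 31 32
f 30 32 16
f 31 13 33
f 31 33 32
f 32 33 34
f 32 34 16
f 33 13 35
f 33 35 34
f 34 35 36
f 34 36 16
f 35 13 14
f 35 14 36
f 36 14 15
f 36 15 16



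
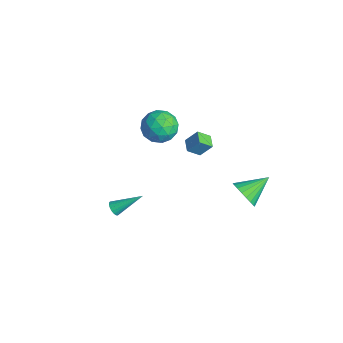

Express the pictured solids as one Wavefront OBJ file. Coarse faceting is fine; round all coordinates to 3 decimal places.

v 0.031 -4.181 -2.235
v 0.4 -4.448 -2.007
v 0.529 -2.579 -1.165
v 0.506 -4.361 -2.187
v 0.518 -4.237 -2.377
v 0.433 -4.103 -2.539
v 0.269 -3.984 -2.641
v 0.058 -3.904 -2.662
v -0.159 -3.879 -2.599
v -0.338 -3.914 -2.464
v -0.444 -4.001 -2.283
v -0.455 -4.125 -2.093
v -0.371 -4.259 -1.931
v -0.206 -4.378 -1.829
v 0.005 -4.458 -1.808
v 0.222 -4.483 -1.871
v 4.002 2.168 0.437
v 4.444 1.831 1.244
v 3.798 3.832 1.243
v 4.759 1.974 1.029
v 4.943 2.151 0.711
v 4.964 2.331 0.346
v 4.819 2.482 -0.004
v 4.533 2.579 -0.277
v 4.155 2.606 -0.427
v 3.751 2.556 -0.427
v 3.39 2.44 -0.278
v 3.135 2.276 -0.006
v 3.03 2.094 0.343
v 3.093 1.925 0.708
v 3.313 1.798 1.027
v 3.653 1.734 1.243
v 4.053 1.746 1.32
v -3.517 1.021 -0.213
v -2.632 0.845 0.593
v -4.508 -0.485 0.547
v -3.623 -0.661 1.353
v -4.323 0.323 1.428
v -3.71 1.254 0.958
v -3.43 -0.894 0.182
v -2.817 0.037 -0.288
v -2.579 -0.338 0.837
v -3.13 0.414 1.607
v -4.01 -0.054 -0.467
v -4.561 0.698 0.303
v -2.987 1.065 0.123
v -4.153 -0.705 1.017
v -4.564 -0.127 1.061
v -4.044 -0.23 1.534
v -3.621 1.305 0.338
v -3.101 1.202 0.811
v -4.095 0.895 1.302
v -4.039 -0.842 0.329
v -3.519 -0.945 0.802
v -3.096 0.59 -0.394
v -2.576 0.487 0.079
v -3.045 -0.535 -0.162
v -2.436 0.266 0.74
v -3.019 -0.619 1.187
v -2.905 -0.755 0.499
v -2.545 -0.208 0.223
v -2.76 0.708 1.193
v -3.343 -0.177 1.639
v -3.754 0.401 1.683
v -3.394 0.948 1.407
v -2.729 0.013 1.336
v -3.797 0.537 -0.499
v -4.38 -0.348 -0.053
v -3.746 -0.588 -0.267
v -3.386 -0.041 -0.543
v -4.121 0.979 -0.047
v -4.704 0.094 0.4
v -4.595 0.568 0.917
v -4.235 1.115 0.641
v -4.411 0.347 -0.196
v -0.069 0.322 2.499
v 0.24 0.96 3.367
v 0.062 1.082 1.894
v 0.372 1.719 2.762
v 0.768 0.081 2.378
v 1.078 0.718 3.246
v 0.9 0.84 1.773
v 1.209 1.478 2.641
f 2 1 4
f 2 4 3
f 4 1 5
f 4 5 3
f 5 1 6
f 5 6 3
f 6 1 7
f 6 7 3
f 7 1 8
f 7 8 3
f 8 1 9
f 8 9 3
f 9 1 10
f 9 10 3
f 10 1 11
f 10 11 3
f 11 1 12
f 11 12 3
f 12 1 13
f 12 13 3
f 13 1 14
f 13 14 3
f 14 1 15
f 14 15 3
f 15 1 16
f 15 16 3
f 16 1 2
f 16 2 3
f 18 17 20
f 18 20 19
f 20 17 21
f 20 21 19
f 21 17 22
f 21 22 19
f 22 17 23
f 22 23 19
f 23 17 24
f 23 24 19
f 24 17 25
f 24 25 19
f 25 17 26
f 25 26 19
f 26 17 27
f 26 27 19
f 27 17 28
f 27 28 19
f 28 17 29
f 28 29 19
f 29 17 30
f 29 30 19
f 30 17 31
f 30 31 19
f 31 17 32
f 31 32 19
f 32 17 33
f 32 33 19
f 33 17 18
f 33 18 19
f 34 71 50
f 71 45 74
f 50 74 39
f 71 74 50
f 34 50 46
f 50 39 51
f 46 51 35
f 50 51 46
f 34 46 55
f 46 35 56
f 55 56 41
f 46 56 55
f 34 55 67
f 55 41 70
f 67 70 44
f 55 70 67
f 34 67 71
f 67 44 75
f 71 75 45
f 67 75 71
f 35 51 62
f 51 39 65
f 62 65 43
f 51 65 62
f 39 74 52
f 74 45 73
f 52 73 38
f 74 73 52
f 45 75 72
f 75 44 68
f 72 68 36
f 75 68 72
f 44 70 69
f 70 41 57
f 69 57 40
f 70 57 69
f 41 56 61
f 56 35 58
f 61 58 42
f 56 58 61
f 37 63 49
f 63 43 64
f 49 64 38
f 63 64 49
f 37 49 47
f 49 38 48
f 47 48 36
f 49 48 47
f 37 47 54
f 47 36 53
f 54 53 40
f 47 53 54
f 37 54 59
f 54 40 60
f 59 60 42
f 54 60 59
f 37 59 63
f 59 42 66
f 63 66 43
f 59 66 63
f 38 64 52
f 64 43 65
f 52 65 39
f 64 65 52
f 36 48 72
f 48 38 73
f 72 73 45
f 48 73 72
f 40 53 69
f 53 36 68
f 69 68 44
f 53 68 69
f 42 60 61
f 60 40 57
f 61 57 41
f 60 57 61
f 43 66 62
f 66 42 58
f 62 58 35
f 66 58 62
f 77 79 76
f 80 77 76
f 76 79 78
f 78 80 76
f 77 83 79
f 81 77 80
f 81 83 77
f 79 83 78
f 82 80 78
f 78 83 82
f 82 81 80
f 83 81 82



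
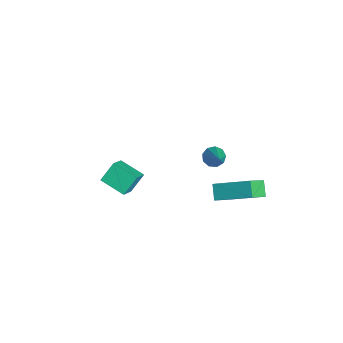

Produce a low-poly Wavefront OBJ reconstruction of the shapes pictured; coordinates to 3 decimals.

v -1.28 1.801 -1.486
v -0.957 1.446 -1.879
v 0.08 1.719 -0.294
v -0.871 1.856 -1.949
v -0.976 2.239 -1.802
v -1.223 2.418 -1.508
v -1.497 2.308 -1.203
v -1.669 1.961 -1.031
v -1.659 1.539 -1.071
v -1.472 1.24 -1.306
v -1.194 1.203 -1.625
v 1.77 -4.318 1.588
v 1.436 -3.592 2.416
v 2.719 -3.406 1.172
v 2.385 -2.681 1.999
v 2.655 -4.859 2.421
v 2.321 -4.134 3.248
v 3.604 -3.948 2.004
v 3.27 -3.222 2.832
v 1.197 1.762 -1.17
v 1.754 0.906 -0.399
v 2.28 3.368 -0.168
v 2.836 2.511 0.603
v 1.904 1.669 -1.783
v 2.46 0.812 -1.012
v 2.986 3.274 -0.781
v 3.543 2.418 -0.01
f 2 1 4
f 2 4 3
f 4 1 5
f 4 5 3
f 5 1 6
f 5 6 3
f 6 1 7
f 6 7 3
f 7 1 8
f 7 8 3
f 8 1 9
f 8 9 3
f 9 1 10
f 9 10 3
f 10 1 11
f 10 11 3
f 11 1 2
f 11 2 3
f 13 15 12
f 16 13 12
f 12 15 14
f 14 16 12
f 13 19 15
f 17 13 16
f 17 19 13
f 15 19 14
f 18 16 14
f 14 19 18
f 18 17 16
f 19 17 18
f 21 23 20
f 24 21 20
f 20 23 22
f 22 24 20
f 21 27 23
f 25 21 24
f 25 27 21
f 23 27 22
f 26 24 22
f 22 27 26
f 26 25 24
f 27 25 26



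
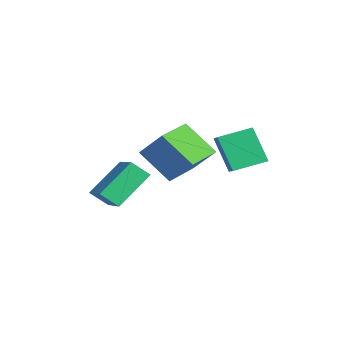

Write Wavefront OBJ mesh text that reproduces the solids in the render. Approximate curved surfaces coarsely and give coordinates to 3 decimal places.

v 2.782 1.534 0.695
v 2.069 1.079 2.1
v 2.667 2.839 1.059
v 1.954 2.384 2.464
v 3.966 1.476 1.276
v 3.253 1.021 2.681
v 3.851 2.781 1.64
v 3.138 2.326 3.045
v 0.199 -3.365 -1.303
v -0.521 -2.101 -0.065
v 0.354 -2.665 -1.926
v -0.365 -1.401 -0.689
v 1.785 -3.119 -0.631
v 1.066 -1.855 0.606
v 1.941 -2.419 -1.255
v 1.221 -1.155 -0.017
v 0.274 0.596 -0.208
v -0.551 -0.434 0.986
v 0.86 1.374 0.867
v 0.034 0.344 2.061
v 1.686 -0.504 -0.181
v 0.86 -1.534 1.013
v 2.271 0.274 0.894
v 1.446 -0.756 2.088
f 2 4 1
f 5 2 1
f 1 4 3
f 3 5 1
f 2 8 4
f 6 2 5
f 6 8 2
f 4 8 3
f 7 5 3
f 3 8 7
f 7 6 5
f 8 6 7
f 10 12 9
f 13 10 9
f 9 12 11
f 11 13 9
f 10 16 12
f 14 10 13
f 14 16 10
f 12 16 11
f 15 13 11
f 11 16 15
f 15 14 13
f 16 14 15
f 18 20 17
f 21 18 17
f 17 20 19
f 19 21 17
f 18 24 20
f 22 18 21
f 22 24 18
f 20 24 19
f 23 21 19
f 19 24 23
f 23 22 21
f 24 22 23



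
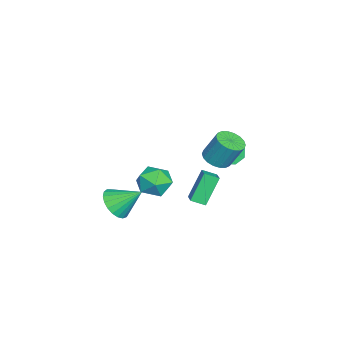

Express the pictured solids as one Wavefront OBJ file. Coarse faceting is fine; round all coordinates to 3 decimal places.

v -0.145 2.408 0.996
v 0.76 2.696 1.368
v -0.254 3.174 0.669
v 0.651 3.462 1.04
v 0.669 1.858 -0.56
v 1.574 2.146 -0.189
v 0.56 2.624 -0.888
v 1.465 2.912 -0.516
v -0.143 0.907 -0.151
v 0.604 0.145 0.036
v -1.264 -0.325 -0.696
v -0.517 -1.087 -0.509
v -0.974 -0.562 0.321
v -0.281 0.199 0.657
v -0.379 -0.379 -1.317
v 0.314 0.382 -0.981
v 0.458 -0.65 -0.685
v 0.091 -0.763 0.327
v -0.751 0.583 -0.987
v -1.118 0.47 0.025
v -1.656 -2.452 -3.315
v -1.274 -3.057 -2.546
v -1.664 -1.048 -2.205
v -0.91 -2.907 -2.734
v -0.674 -2.679 -3.021
v -0.608 -2.411 -3.36
v -0.723 -2.15 -3.691
v -1 -1.942 -3.956
v -1.39 -1.822 -4.111
v -1.826 -1.81 -4.128
v -2.233 -1.91 -4.005
v -2.54 -2.104 -3.762
v -2.694 -2.357 -3.442
v -2.669 -2.628 -3.1
v -2.468 -2.867 -2.795
v -2.128 -3.035 -2.58
v -1.705 -3.103 -2.492
v 0.965 3.345 2.744
v 1.774 3.316 2.708
v 1.863 4.046 4.141
v 1.055 4.075 4.176
v 1.698 3.632 2.552
v 1.788 4.361 3.985
v 1.477 3.891 2.434
v 1.567 4.621 3.866
v 1.155 4.042 2.377
v 1.244 4.772 3.81
v 0.795 4.055 2.393
v 0.884 4.785 3.826
v 0.469 3.928 2.478
v 0.558 4.657 3.911
v 0.241 3.685 2.616
v 0.33 4.414 4.049
v 0.157 3.374 2.779
v 0.246 4.104 4.212
v 0.232 3.059 2.935
v 0.322 3.788 4.368
v 0.453 2.799 3.054
v 0.543 3.529 4.486
v 0.776 2.648 3.11
v 0.865 3.378 4.543
v 1.136 2.635 3.094
v 1.225 3.365 4.527
v 1.462 2.763 3.009
v 1.551 3.492 4.442
v 1.69 3.006 2.871
v 1.779 3.735 4.304
v -4.209 3.152 -0.036
v -3.94 3.514 -0.756
v -3.021 3.69 -0.324
v -3.291 3.328 0.396
v -4.213 3.942 -0.35
v -3.295 4.118 0.082
v -4.484 3.907 0.241
v -3.566 4.083 0.673
v -4.594 3.43 0.669
v -3.676 3.606 1.101
v -4.479 2.79 0.684
v -3.56 2.966 1.116
v -4.205 2.362 0.278
v -3.287 2.538 0.71
v -3.934 2.397 -0.313
v -3.016 2.573 0.119
v -3.824 2.874 -0.741
v -2.906 3.05 -0.309
f 2 4 1
f 5 2 1
f 1 4 3
f 3 5 1
f 2 8 4
f 6 2 5
f 6 8 2
f 4 8 3
f 7 5 3
f 3 8 7
f 7 6 5
f 8 6 7
f 9 20 14
f 9 14 10
f 9 10 16
f 9 16 19
f 9 19 20
f 10 14 18
f 14 20 13
f 20 19 11
f 19 16 15
f 16 10 17
f 12 18 13
f 12 13 11
f 12 11 15
f 12 15 17
f 12 17 18
f 13 18 14
f 11 13 20
f 15 11 19
f 17 15 16
f 18 17 10
f 22 21 24
f 22 24 23
f 24 21 25
f 24 25 23
f 25 21 26
f 25 26 23
f 26 21 27
f 26 27 23
f 27 21 28
f 27 28 23
f 28 21 29
f 28 29 23
f 29 21 30
f 29 30 23
f 30 21 31
f 30 31 23
f 31 21 32
f 31 32 23
f 32 21 33
f 32 33 23
f 33 21 34
f 33 34 23
f 34 21 35
f 34 35 23
f 35 21 36
f 35 36 23
f 36 21 37
f 36 37 23
f 37 21 22
f 37 22 23
f 39 38 42
f 39 42 40
f 40 42 43
f 40 43 41
f 42 38 44
f 42 44 43
f 43 44 45
f 43 45 41
f 44 38 46
f 44 46 45
f 45 46 47
f 45 47 41
f 46 38 48
f 46 48 47
f 47 48 49
f 47 49 41
f 48 38 50
f 48 50 49
f 49 50 51
f 49 51 41
f 50 38 52
f 50 52 51
f 51 52 53
f 51 53 41
f 52 38 54
f 52 54 53
f 53 54 55
f 53 55 41
f 54 38 56
f 54 56 55
f 55 56 57
f 55 57 41
f 56 38 58
f 56 58 57
f 57 58 59
f 57 59 41
f 58 38 60
f 58 60 59
f 59 60 61
f 59 61 41
f 60 38 62
f 60 62 61
f 61 62 63
f 61 63 41
f 62 38 64
f 62 64 63
f 63 64 65
f 63 65 41
f 64 38 66
f 64 66 65
f 65 66 67
f 65 67 41
f 66 38 39
f 66 39 67
f 67 39 40
f 67 40 41
f 69 68 72
f 69 72 70
f 70 72 73
f 70 73 71
f 72 68 74
f 72 74 73
f 73 74 75
f 73 75 71
f 74 68 76
f 74 76 75
f 75 76 77
f 75 77 71
f 76 68 78
f 76 78 77
f 77 78 79
f 77 79 71
f 78 68 80
f 78 80 79
f 79 80 81
f 79 81 71
f 80 68 82
f 80 82 81
f 81 82 83
f 81 83 71
f 82 68 84
f 82 84 83
f 83 84 85
f 83 85 71
f 84 68 69
f 84 69 85
f 85 69 70
f 85 70 71



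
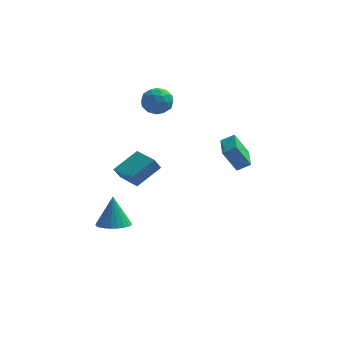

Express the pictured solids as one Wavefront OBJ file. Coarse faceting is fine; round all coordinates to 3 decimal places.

v -1.733 -0.841 -1.537
v -2.058 -1.049 -0.836
v -2.837 0.404 -1.679
v -3.162 0.196 -0.978
v -0.598 0.264 -0.682
v -0.923 0.056 0.019
v -1.702 1.509 -0.824
v -2.027 1.301 -0.123
v -1.653 2.097 3.884
v -0.796 2.444 3.741
v -1.124 0.696 3.659
v -0.267 1.043 3.516
v -0.648 1.074 4.37
v -0.974 1.94 4.509
v -0.946 1.2 2.891
v -1.272 2.066 3.03
v -0.359 1.889 3.127
v -0.174 1.812 4.041
v -1.746 1.328 3.359
v -1.561 1.251 4.273
v -1.271 2.393 3.832
v -0.649 0.747 3.568
v -0.873 0.765 4.07
v -0.369 0.969 3.986
v -1.376 2.098 4.284
v -0.872 2.301 4.2
v -0.785 1.496 4.569
v -1.048 0.839 3.2
v -0.544 1.042 3.116
v -1.551 2.171 3.414
v -1.047 2.375 3.33
v -1.135 1.644 2.831
v -0.51 2.271 3.387
v -0.199 1.448 3.255
v -0.598 1.54 2.887
v -0.79 2.049 2.969
v -0.401 2.226 3.924
v -0.091 1.402 3.792
v -0.314 1.421 4.294
v -0.506 1.93 4.376
v -0.145 1.899 3.563
v -1.829 1.738 3.608
v -1.519 0.914 3.476
v -1.414 1.21 3.024
v -1.606 1.719 3.106
v -1.721 1.692 4.145
v -1.41 0.869 4.013
v -1.13 1.091 4.431
v -1.322 1.6 4.513
v -1.775 1.241 3.837
v -2.855 -1.876 -3.964
v -1.963 -2.219 -3.802
v -2.965 -1.304 -2.156
v -1.887 -1.864 -3.91
v -1.959 -1.511 -4.026
v -2.167 -1.213 -4.132
v -2.48 -1.016 -4.213
v -2.85 -0.951 -4.256
v -3.221 -1.025 -4.255
v -3.536 -1.23 -4.209
v -3.748 -1.532 -4.127
v -3.824 -1.887 -4.019
v -3.752 -2.24 -3.903
v -3.544 -2.538 -3.797
v -3.231 -2.735 -3.716
v -2.861 -2.801 -3.673
v -2.49 -2.726 -3.674
v -2.174 -2.521 -3.719
v 3.832 -4.146 2.162
v 3.09 -4.231 3.44
v 3.591 -2.565 2.127
v 2.849 -2.65 3.405
v 4.531 -4.03 2.575
v 3.789 -4.115 3.853
v 4.29 -2.449 2.54
v 3.548 -2.534 3.818
f 2 4 1
f 5 2 1
f 1 4 3
f 3 5 1
f 2 8 4
f 6 2 5
f 6 8 2
f 4 8 3
f 7 5 3
f 3 8 7
f 7 6 5
f 8 6 7
f 9 46 25
f 46 20 49
f 25 49 14
f 46 49 25
f 9 25 21
f 25 14 26
f 21 26 10
f 25 26 21
f 9 21 30
f 21 10 31
f 30 31 16
f 21 31 30
f 9 30 42
f 30 16 45
f 42 45 19
f 30 45 42
f 9 42 46
f 42 19 50
f 46 50 20
f 42 50 46
f 10 26 37
f 26 14 40
f 37 40 18
f 26 40 37
f 14 49 27
f 49 20 48
f 27 48 13
f 49 48 27
f 20 50 47
f 50 19 43
f 47 43 11
f 50 43 47
f 19 45 44
f 45 16 32
f 44 32 15
f 45 32 44
f 16 31 36
f 31 10 33
f 36 33 17
f 31 33 36
f 12 38 24
f 38 18 39
f 24 39 13
f 38 39 24
f 12 24 22
f 24 13 23
f 22 23 11
f 24 23 22
f 12 22 29
f 22 11 28
f 29 28 15
f 22 28 29
f 12 29 34
f 29 15 35
f 34 35 17
f 29 35 34
f 12 34 38
f 34 17 41
f 38 41 18
f 34 41 38
f 13 39 27
f 39 18 40
f 27 40 14
f 39 40 27
f 11 23 47
f 23 13 48
f 47 48 20
f 23 48 47
f 15 28 44
f 28 11 43
f 44 43 19
f 28 43 44
f 17 35 36
f 35 15 32
f 36 32 16
f 35 32 36
f 18 41 37
f 41 17 33
f 37 33 10
f 41 33 37
f 52 51 54
f 52 54 53
f 54 51 55
f 54 55 53
f 55 51 56
f 55 56 53
f 56 51 57
f 56 57 53
f 57 51 58
f 57 58 53
f 58 51 59
f 58 59 53
f 59 51 60
f 59 60 53
f 60 51 61
f 60 61 53
f 61 51 62
f 61 62 53
f 62 51 63
f 62 63 53
f 63 51 64
f 63 64 53
f 64 51 65
f 64 65 53
f 65 51 66
f 65 66 53
f 66 51 67
f 66 67 53
f 67 51 68
f 67 68 53
f 68 51 52
f 68 52 53
f 70 72 69
f 73 70 69
f 69 72 71
f 71 73 69
f 70 76 72
f 74 70 73
f 74 76 70
f 72 76 71
f 75 73 71
f 71 76 75
f 75 74 73
f 76 74 75



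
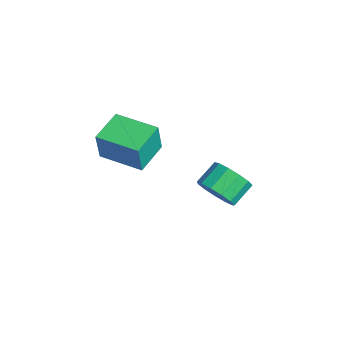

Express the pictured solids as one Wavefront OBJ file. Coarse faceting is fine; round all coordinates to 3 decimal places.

v 1.1 1.626 -4.257
v 1.841 1.656 -3.713
v 1.341 2.503 -3.079
v 0.6 2.474 -3.623
v 1.928 1.994 -4.096
v 1.428 2.841 -3.462
v 1.751 2.215 -4.531
v 1.252 3.062 -3.897
v 1.368 2.249 -4.878
v 0.869 3.097 -4.244
v 0.9 2.086 -5.028
v 0.401 2.933 -4.395
v 0.495 1.776 -4.934
v -0.004 2.624 -4.3
v 0.282 1.419 -4.624
v -0.217 2.267 -3.991
v 0.329 1.128 -4.198
v -0.171 1.975 -3.564
v 0.62 0.995 -3.791
v 0.121 1.842 -3.157
v 1.064 1.062 -3.531
v 0.564 1.909 -2.897
v 1.519 1.309 -3.502
v 1.019 2.156 -2.868
v 0.856 -2.07 -0.072
v 1.13 -2.269 1.286
v 2.117 -0.76 -0.136
v 2.392 -0.958 1.222
v 1.868 -3.062 -0.422
v 2.143 -3.26 0.936
v 3.13 -1.751 -0.486
v 3.404 -1.95 0.872
f 2 1 5
f 2 5 3
f 3 5 6
f 3 6 4
f 5 1 7
f 5 7 6
f 6 7 8
f 6 8 4
f 7 1 9
f 7 9 8
f 8 9 10
f 8 10 4
f 9 1 11
f 9 11 10
f 10 11 12
f 10 12 4
f 11 1 13
f 11 13 12
f 12 13 14
f 12 14 4
f 13 1 15
f 13 15 14
f 14 15 16
f 14 16 4
f 15 1 17
f 15 17 16
f 16 17 18
f 16 18 4
f 17 1 19
f 17 19 18
f 18 19 20
f 18 20 4
f 19 1 21
f 19 21 20
f 20 21 22
f 20 22 4
f 21 1 23
f 21 23 22
f 22 23 24
f 22 24 4
f 23 1 2
f 23 2 24
f 24 2 3
f 24 3 4
f 26 28 25
f 29 26 25
f 25 28 27
f 27 29 25
f 26 32 28
f 30 26 29
f 30 32 26
f 28 32 27
f 31 29 27
f 27 32 31
f 31 30 29
f 32 30 31



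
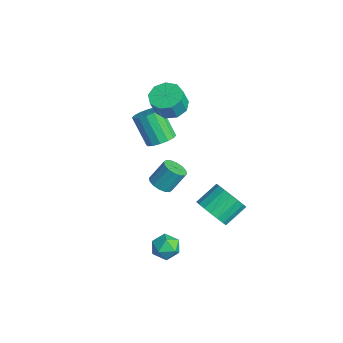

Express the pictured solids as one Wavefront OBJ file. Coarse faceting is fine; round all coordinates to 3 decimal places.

v -4.029 2.649 1.925
v -3.078 2.657 1.651
v -2.72 2.198 2.88
v -3.671 2.191 3.155
v -3.246 3.254 1.922
v -2.887 2.796 3.152
v -3.78 3.568 2.195
v -3.421 3.11 3.425
v -4.431 3.453 2.342
v -4.072 2.994 3.571
v -4.894 2.961 2.294
v -4.535 2.502 3.523
v -4.952 2.323 2.073
v -4.594 1.865 3.302
v -4.579 1.838 1.783
v -4.221 1.38 3.013
v -3.948 1.733 1.56
v -3.59 1.274 2.789
v -3.356 2.056 1.508
v -2.997 1.598 2.737
v 3.079 0.511 -4.117
v 3.53 0.126 -3.477
v 2.01 -0.386 -3.903
v 2.461 -0.771 -3.263
v 2.158 0.04 -3.156
v 2.819 0.594 -3.288
v 2.721 -0.854 -4.092
v 3.382 -0.3 -4.224
v 3.309 -0.718 -3.462
v 2.961 -0.166 -2.883
v 2.579 -0.094 -4.497
v 2.231 0.458 -3.918
v -0.842 0.878 -1.752
v -0.203 0.556 -1.565
v -0.139 1.38 -0.361
v -0.778 1.702 -0.548
v -0.103 0.858 -1.778
v -0.039 1.682 -0.574
v -0.201 1.166 -1.983
v -0.137 1.99 -0.779
v -0.471 1.397 -2.127
v -0.407 2.221 -0.923
v -0.84 1.489 -2.17
v -0.776 2.313 -0.966
v -1.21 1.417 -2.101
v -1.146 2.241 -0.897
v -1.481 1.2 -1.939
v -1.417 2.024 -0.735
v -1.581 0.898 -1.726
v -1.517 1.722 -0.522
v -1.483 0.59 -1.521
v -1.419 1.414 -0.317
v -1.213 0.359 -1.377
v -1.149 1.183 -0.173
v -0.844 0.267 -1.334
v -0.78 1.091 -0.13
v -0.474 0.339 -1.403
v -0.41 1.163 -0.199
v -3.483 1.863 -0.398
v -2.961 2.402 0.062
v -3.975 1.936 1.758
v -4.497 1.397 1.298
v -3.309 2.662 -0.074
v -4.323 2.197 1.621
v -3.704 2.709 -0.298
v -4.718 2.243 1.398
v -4.039 2.528 -0.548
v -5.053 2.063 1.148
v -4.225 2.169 -0.758
v -5.239 1.704 0.938
v -4.213 1.729 -0.871
v -5.227 1.263 0.825
v -4.005 1.324 -0.858
v -5.019 0.858 0.838
v -3.657 1.063 -0.721
v -4.671 0.598 0.974
v -3.262 1.017 -0.498
v -4.276 0.551 1.198
v -2.927 1.197 -0.248
v -3.941 0.732 1.448
v -2.741 1.556 -0.038
v -3.755 1.091 1.658
v -2.753 1.997 0.075
v -3.767 1.531 1.771
v 2.678 2.439 -1.746
v 3.02 1.91 -0.869
v 2.705 3.152 0.003
v 2.362 3.681 -0.874
v 3.42 2.124 -1.028
v 3.105 3.366 -0.156
v 3.673 2.4 -1.329
v 3.358 3.642 -0.458
v 3.729 2.683 -1.713
v 3.414 3.925 -0.842
v 3.577 2.919 -2.104
v 3.261 4.161 -1.232
v 3.246 3.059 -2.423
v 2.931 4.301 -1.551
v 2.803 3.076 -2.609
v 2.488 4.318 -1.737
v 2.335 2.968 -2.623
v 2.02 4.21 -1.751
v 1.935 2.754 -2.464
v 1.62 3.996 -1.592
v 1.682 2.478 -2.162
v 1.367 3.72 -1.291
v 1.626 2.195 -1.778
v 1.311 3.437 -0.907
v 1.779 1.959 -1.388
v 1.463 3.201 -0.516
v 2.109 1.819 -1.069
v 1.794 3.061 -0.197
v 2.552 1.802 -0.883
v 2.237 3.044 -0.011
f 2 1 5
f 2 5 3
f 3 5 6
f 3 6 4
f 5 1 7
f 5 7 6
f 6 7 8
f 6 8 4
f 7 1 9
f 7 9 8
f 8 9 10
f 8 10 4
f 9 1 11
f 9 11 10
f 10 11 12
f 10 12 4
f 11 1 13
f 11 13 12
f 12 13 14
f 12 14 4
f 13 1 15
f 13 15 14
f 14 15 16
f 14 16 4
f 15 1 17
f 15 17 16
f 16 17 18
f 16 18 4
f 17 1 19
f 17 19 18
f 18 19 20
f 18 20 4
f 19 1 2
f 19 2 20
f 20 2 3
f 20 3 4
f 21 32 26
f 21 26 22
f 21 22 28
f 21 28 31
f 21 31 32
f 22 26 30
f 26 32 25
f 32 31 23
f 31 28 27
f 28 22 29
f 24 30 25
f 24 25 23
f 24 23 27
f 24 27 29
f 24 29 30
f 25 30 26
f 23 25 32
f 27 23 31
f 29 27 28
f 30 29 22
f 34 33 37
f 34 37 35
f 35 37 38
f 35 38 36
f 37 33 39
f 37 39 38
f 38 39 40
f 38 40 36
f 39 33 41
f 39 41 40
f 40 41 42
f 40 42 36
f 41 33 43
f 41 43 42
f 42 43 44
f 42 44 36
f 43 33 45
f 43 45 44
f 44 45 46
f 44 46 36
f 45 33 47
f 45 47 46
f 46 47 48
f 46 48 36
f 47 33 49
f 47 49 48
f 48 49 50
f 48 50 36
f 49 33 51
f 49 51 50
f 50 51 52
f 50 52 36
f 51 33 53
f 51 53 52
f 52 53 54
f 52 54 36
f 53 33 55
f 53 55 54
f 54 55 56
f 54 56 36
f 55 33 57
f 55 57 56
f 56 57 58
f 56 58 36
f 57 33 34
f 57 34 58
f 58 34 35
f 58 35 36
f 60 59 63
f 60 63 61
f 61 63 64
f 61 64 62
f 63 59 65
f 63 65 64
f 64 65 66
f 64 66 62
f 65 59 67
f 65 67 66
f 66 67 68
f 66 68 62
f 67 59 69
f 67 69 68
f 68 69 70
f 68 70 62
f 69 59 71
f 69 71 70
f 70 71 72
f 70 72 62
f 71 59 73
f 71 73 72
f 72 73 74
f 72 74 62
f 73 59 75
f 73 75 74
f 74 75 76
f 74 76 62
f 75 59 77
f 75 77 76
f 76 77 78
f 76 78 62
f 77 59 79
f 77 79 78
f 78 79 80
f 78 80 62
f 79 59 81
f 79 81 80
f 80 81 82
f 80 82 62
f 81 59 83
f 81 83 82
f 82 83 84
f 82 84 62
f 83 59 60
f 83 60 84
f 84 60 61
f 84 61 62
f 86 85 89
f 86 89 87
f 87 89 90
f 87 90 88
f 89 85 91
f 89 91 90
f 90 91 92
f 90 92 88
f 91 85 93
f 91 93 92
f 92 93 94
f 92 94 88
f 93 85 95
f 93 95 94
f 94 95 96
f 94 96 88
f 95 85 97
f 95 97 96
f 96 97 98
f 96 98 88
f 97 85 99
f 97 99 98
f 98 99 100
f 98 100 88
f 99 85 101
f 99 101 100
f 100 101 102
f 100 102 88
f 101 85 103
f 101 103 102
f 102 103 104
f 102 104 88
f 103 85 105
f 103 105 104
f 104 105 106
f 104 106 88
f 105 85 107
f 105 107 106
f 106 107 108
f 106 108 88
f 107 85 109
f 107 109 108
f 108 109 110
f 108 110 88
f 109 85 111
f 109 111 110
f 110 111 112
f 110 112 88
f 111 85 113
f 111 113 112
f 112 113 114
f 112 114 88
f 113 85 86
f 113 86 114
f 114 86 87
f 114 87 88



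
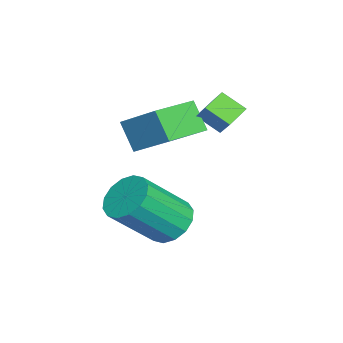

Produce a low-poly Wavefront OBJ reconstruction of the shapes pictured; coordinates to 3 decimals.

v 1.429 -1.446 -4.563
v 1.837 -1.927 -5.177
v 2.639 -3.195 -3.651
v 2.231 -2.714 -3.037
v 2.136 -1.602 -5.064
v 2.938 -2.87 -3.538
v 2.245 -1.235 -4.816
v 3.047 -2.503 -3.291
v 2.136 -0.925 -4.501
v 2.937 -2.193 -2.975
v 1.837 -0.754 -4.203
v 2.639 -2.023 -2.677
v 1.429 -0.769 -4.001
v 2.231 -2.037 -2.475
v 1.021 -0.965 -3.949
v 1.823 -2.233 -2.423
v 0.722 -1.29 -4.062
v 1.524 -2.558 -2.536
v 0.613 -1.657 -4.309
v 1.415 -2.925 -2.784
v 0.723 -1.967 -4.625
v 1.524 -3.235 -3.099
v 1.021 -2.137 -4.923
v 1.823 -3.406 -3.397
v 1.429 -2.123 -5.125
v 2.231 -3.391 -3.599
v -2.022 -2.209 -1.714
v -1.23 -1.032 -0.724
v -1.497 -1.729 -2.705
v -0.704 -0.552 -1.715
v -0.716 -3.248 -1.525
v 0.077 -2.071 -0.535
v -0.19 -2.768 -2.516
v 0.602 -1.591 -1.526
v -0.694 -0.158 -1.805
v -0.92 -0.929 -1.244
v -1.381 0.293 -1.464
v -1.608 -0.478 -0.903
v -0.132 0.178 -1.117
v -0.359 -0.593 -0.556
v -0.82 0.629 -0.776
v -1.046 -0.142 -0.215
f 2 1 5
f 2 5 3
f 3 5 6
f 3 6 4
f 5 1 7
f 5 7 6
f 6 7 8
f 6 8 4
f 7 1 9
f 7 9 8
f 8 9 10
f 8 10 4
f 9 1 11
f 9 11 10
f 10 11 12
f 10 12 4
f 11 1 13
f 11 13 12
f 12 13 14
f 12 14 4
f 13 1 15
f 13 15 14
f 14 15 16
f 14 16 4
f 15 1 17
f 15 17 16
f 16 17 18
f 16 18 4
f 17 1 19
f 17 19 18
f 18 19 20
f 18 20 4
f 19 1 21
f 19 21 20
f 20 21 22
f 20 22 4
f 21 1 23
f 21 23 22
f 22 23 24
f 22 24 4
f 23 1 25
f 23 25 24
f 24 25 26
f 24 26 4
f 25 1 2
f 25 2 26
f 26 2 3
f 26 3 4
f 28 30 27
f 31 28 27
f 27 30 29
f 29 31 27
f 28 34 30
f 32 28 31
f 32 34 28
f 30 34 29
f 33 31 29
f 29 34 33
f 33 32 31
f 34 32 33
f 36 38 35
f 39 36 35
f 35 38 37
f 37 39 35
f 36 42 38
f 40 36 39
f 40 42 36
f 38 42 37
f 41 39 37
f 37 42 41
f 41 40 39
f 42 40 41



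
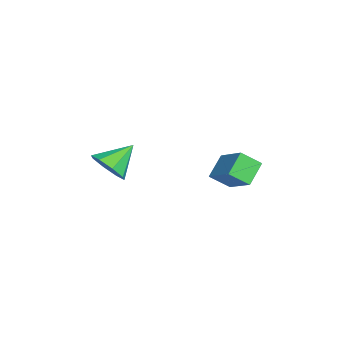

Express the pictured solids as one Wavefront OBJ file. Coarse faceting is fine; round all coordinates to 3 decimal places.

v 0.886 -2.145 -1.713
v 1.81 -1.984 -1.263
v 0.174 -0.935 -0.687
v 1.693 -1.516 -1.896
v 1.104 -1.416 -2.422
v 0.388 -1.744 -2.533
v -0.037 -2.307 -2.164
v 0.079 -2.775 -1.531
v 0.668 -2.875 -1.005
v 1.385 -2.547 -0.894
v 1.115 3.913 -1.77
v 1.114 2.958 -1.044
v 2.533 4.622 -0.836
v 2.532 3.667 -0.11
v 1.988 3.273 -2.61
v 1.987 2.318 -1.884
v 3.406 3.982 -1.676
v 3.405 3.027 -0.95
f 2 1 4
f 2 4 3
f 4 1 5
f 4 5 3
f 5 1 6
f 5 6 3
f 6 1 7
f 6 7 3
f 7 1 8
f 7 8 3
f 8 1 9
f 8 9 3
f 9 1 10
f 9 10 3
f 10 1 2
f 10 2 3
f 12 14 11
f 15 12 11
f 11 14 13
f 13 15 11
f 12 18 14
f 16 12 15
f 16 18 12
f 14 18 13
f 17 15 13
f 13 18 17
f 17 16 15
f 18 16 17

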